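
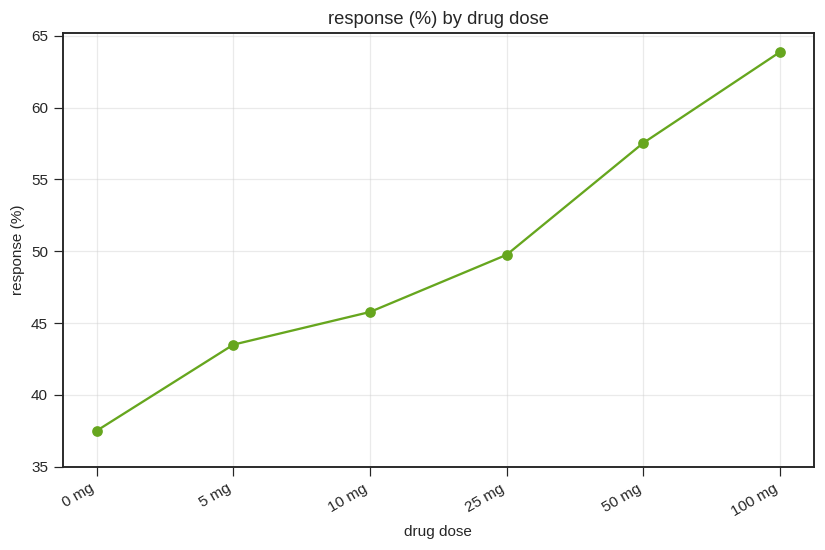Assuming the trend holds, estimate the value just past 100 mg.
≈ 72.5

Last three: 50, 60, 65 → slope ≈ 7.5/step → next ≈ 72.5.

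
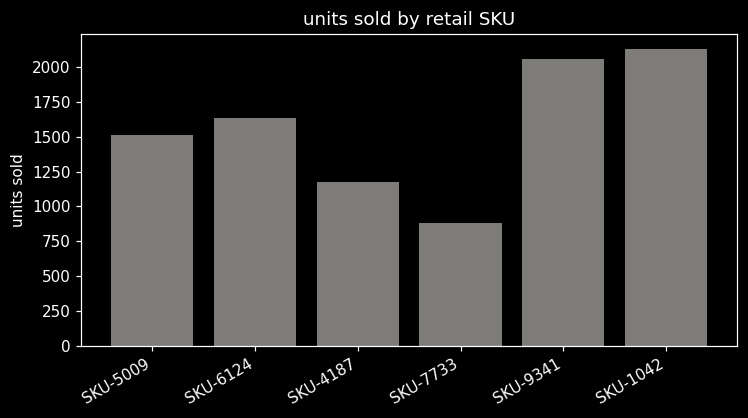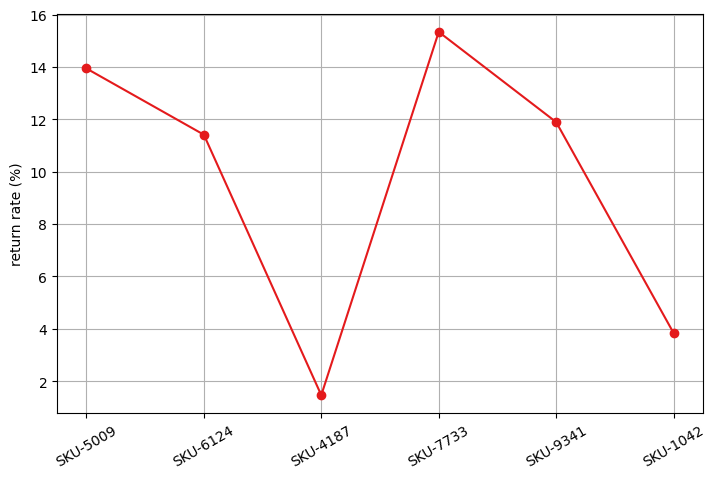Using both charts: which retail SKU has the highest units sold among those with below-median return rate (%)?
SKU-1042

Chart 2 median return rate (%) ≈ 12; below-median retail SKUs: SKU-6124, SKU-4187, SKU-1042. Among those, SKU-1042 has the highest units sold (≈ 2200).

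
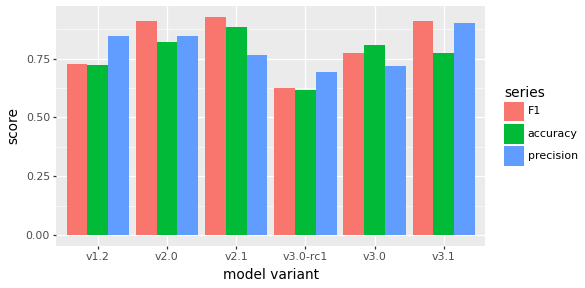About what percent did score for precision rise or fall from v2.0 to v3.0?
v2.0 ≈ 0.8, v3.0 ≈ 0.7; (0.7 − 0.8) / 0.8 ≈ -12.5%.

≈ -12.5%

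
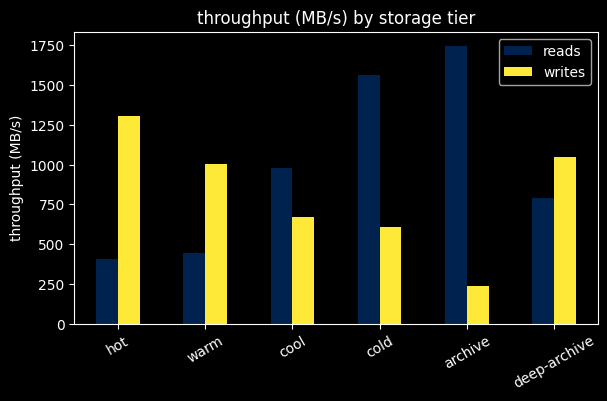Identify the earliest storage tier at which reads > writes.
cool

warm: reads ≈ 400 vs writes ≈ 1000 (not yet); cool: reads ≈ 1000 vs writes ≈ 600 (first crossover).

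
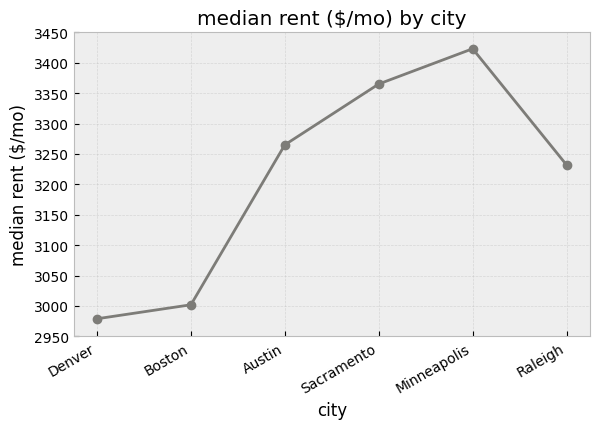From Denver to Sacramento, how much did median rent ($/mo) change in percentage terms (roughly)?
Denver ≈ 3000, Sacramento ≈ 3350; (3350 − 3000) / 3000 ≈ +11.7%.

≈ +11.7%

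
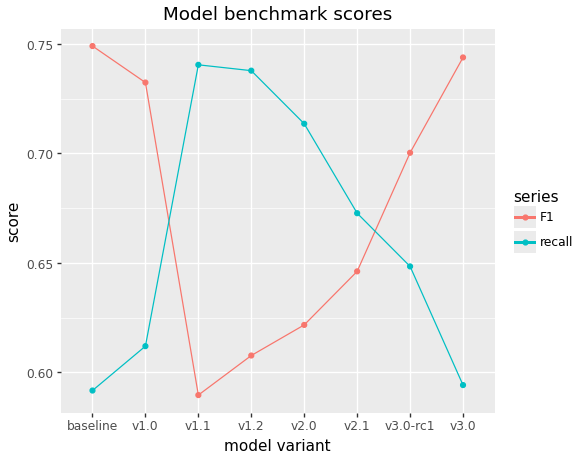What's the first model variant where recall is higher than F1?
v1.0: recall ≈ 0.62 vs F1 ≈ 0.74 (not yet); v1.1: recall ≈ 0.74 vs F1 ≈ 0.58 (first crossover).

v1.1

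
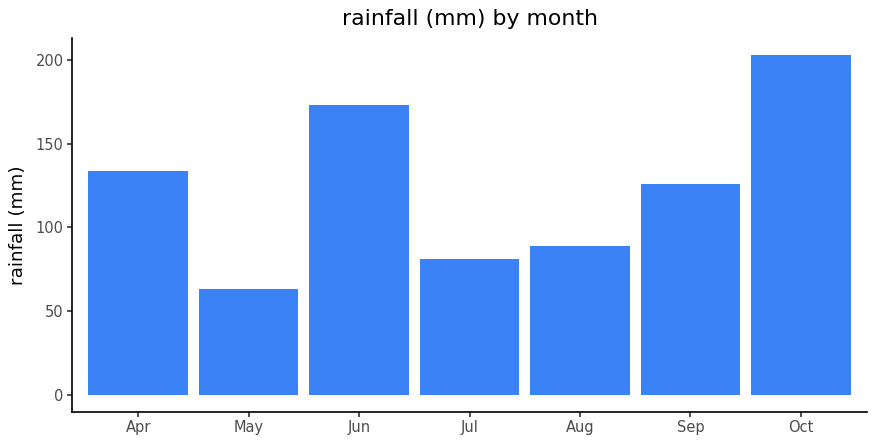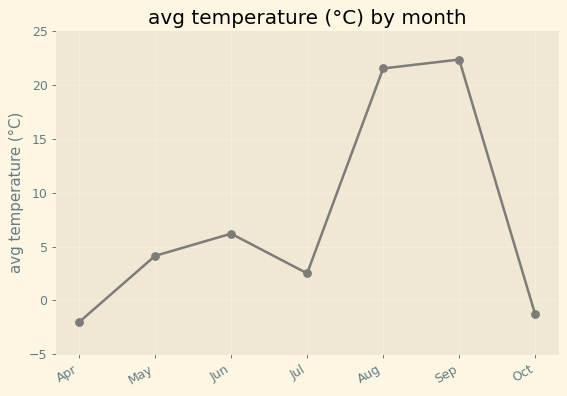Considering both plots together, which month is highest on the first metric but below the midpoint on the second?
Oct

Chart 2 median avg temperature (°C) ≈ 5; below-median months: Apr, Jul, Oct. Among those, Oct has the highest rainfall (mm) (≈ 200).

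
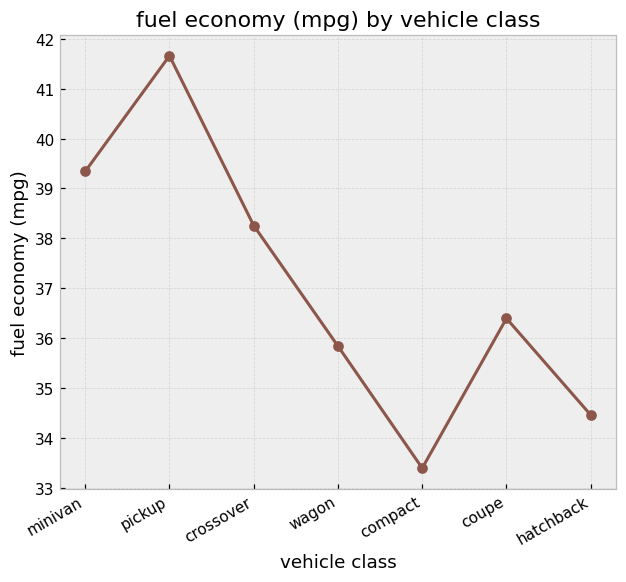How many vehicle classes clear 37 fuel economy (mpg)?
3

Above 37: minivan, pickup, crossover.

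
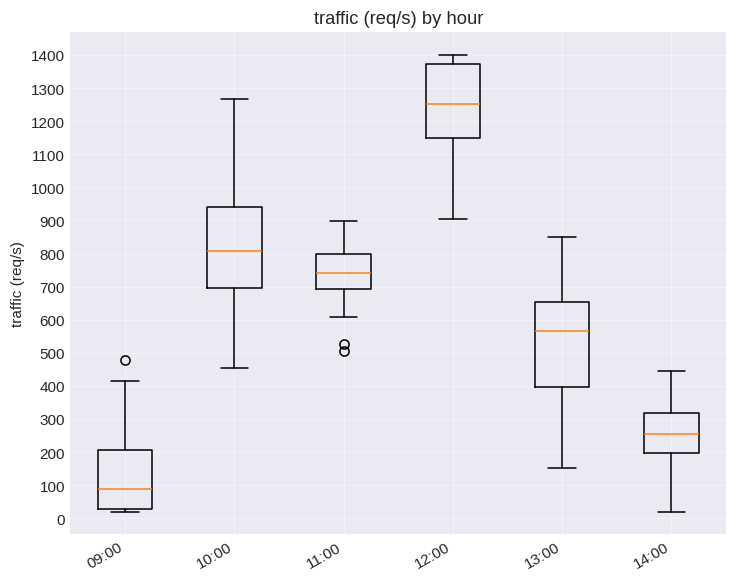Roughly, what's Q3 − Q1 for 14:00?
Q3 ≈ 300, Q1 ≈ 200; IQR ≈ 100.

≈ 100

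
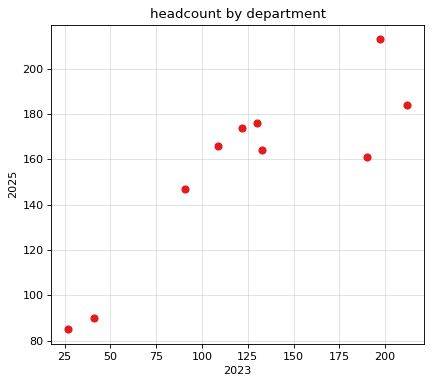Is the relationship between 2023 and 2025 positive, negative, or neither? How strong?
positive, strong

Points are positively correlated; strong (|r| ≈ 0.9).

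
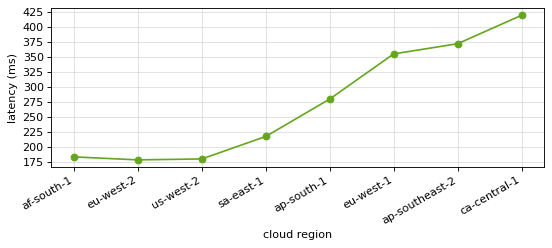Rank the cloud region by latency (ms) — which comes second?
ap-southeast-2

Top 3: ca-central-1 ≈ 425, ap-southeast-2 ≈ 375, eu-west-1 ≈ 350.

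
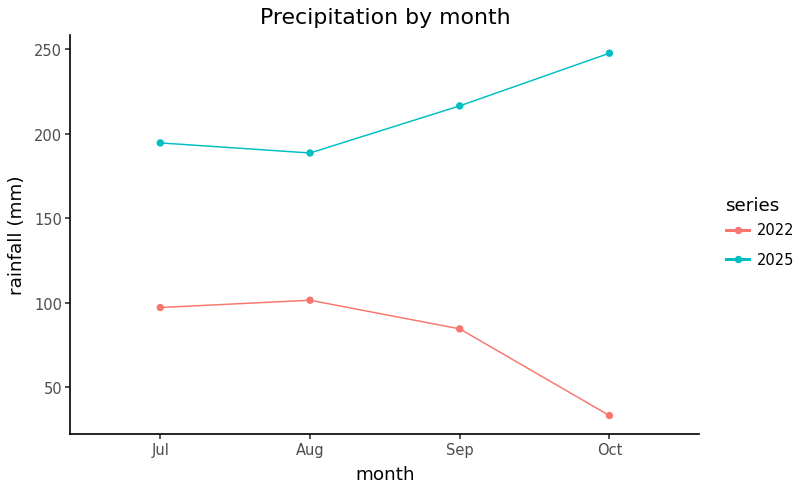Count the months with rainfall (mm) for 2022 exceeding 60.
3

Above 60: Jul, Aug, Sep.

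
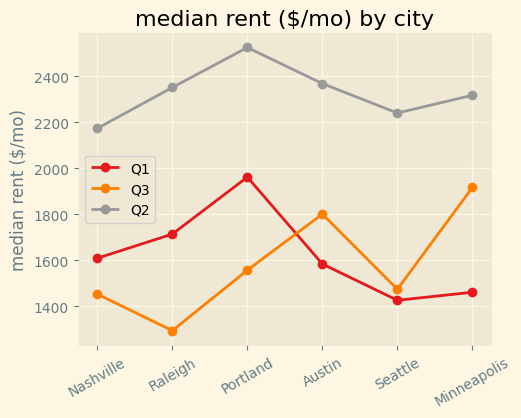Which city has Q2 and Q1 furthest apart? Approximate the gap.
Minneapolis, ≈ 1000 $/mo

Minneapolis: Q2 ≈ 2400, Q1 ≈ 1400 → gap ≈ 1000. Next-largest (Seattle) is only ≈ 800.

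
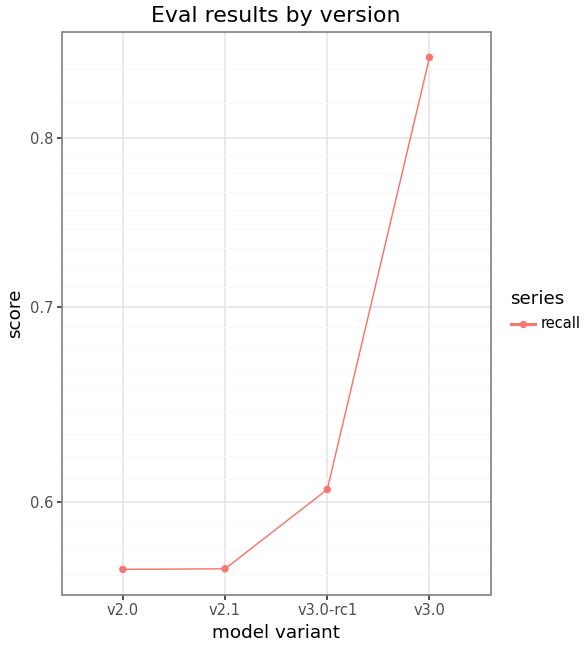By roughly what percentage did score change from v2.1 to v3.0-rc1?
v2.1 ≈ 0.55, v3.0-rc1 ≈ 0.60; (0.60 − 0.55) / 0.55 ≈ +9.1%.

≈ +9.1%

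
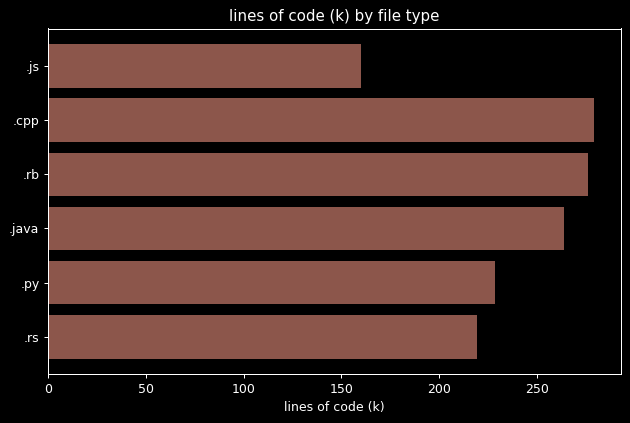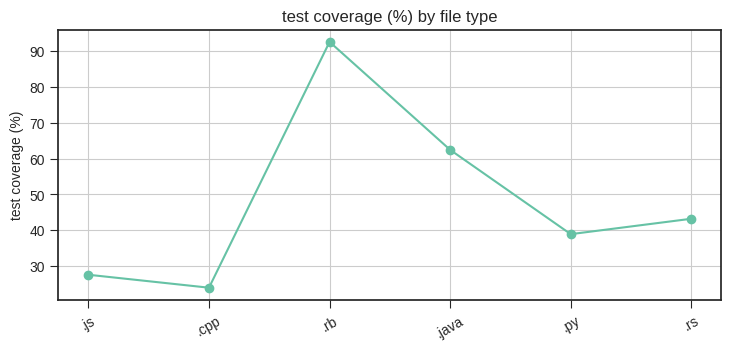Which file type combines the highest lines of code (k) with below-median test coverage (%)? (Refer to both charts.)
Chart 2 median test coverage (%) ≈ 40; below-median file types: .js, .cpp, .py. Among those, .cpp has the highest lines of code (k) (≈ 300).

.cpp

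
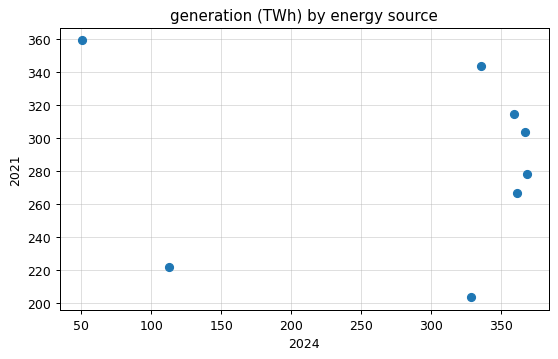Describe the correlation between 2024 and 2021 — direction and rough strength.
Points are roughly uncorrelated; weak (|r| ≈ 0.1).

no clear correlation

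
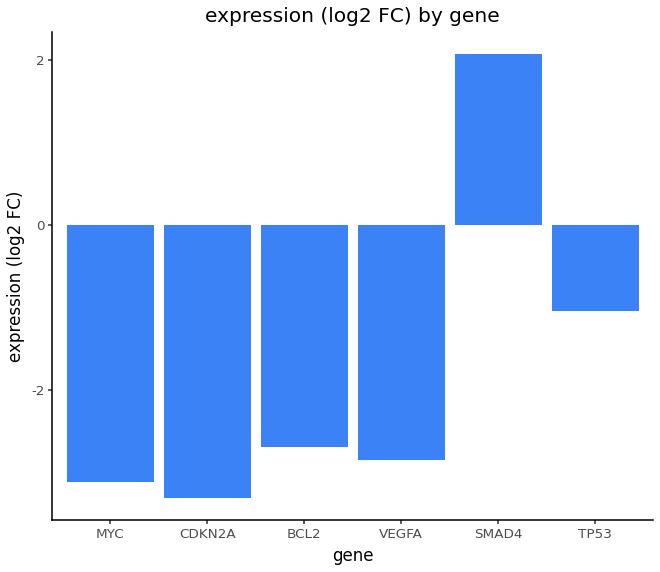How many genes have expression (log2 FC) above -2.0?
2

Above -2.0: SMAD4, TP53.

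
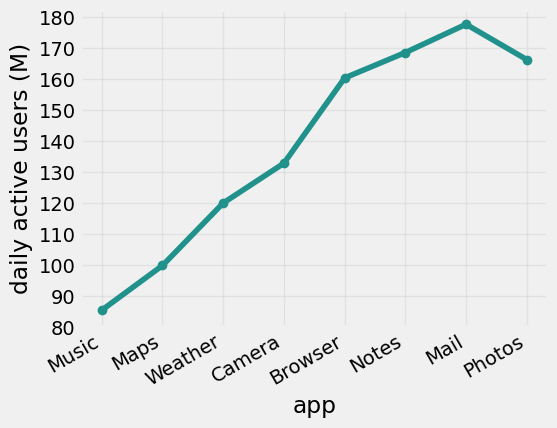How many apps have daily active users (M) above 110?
6

Above 110: Weather, Camera, Browser, Notes, Mail, Photos.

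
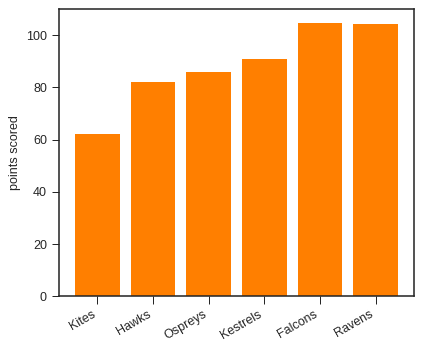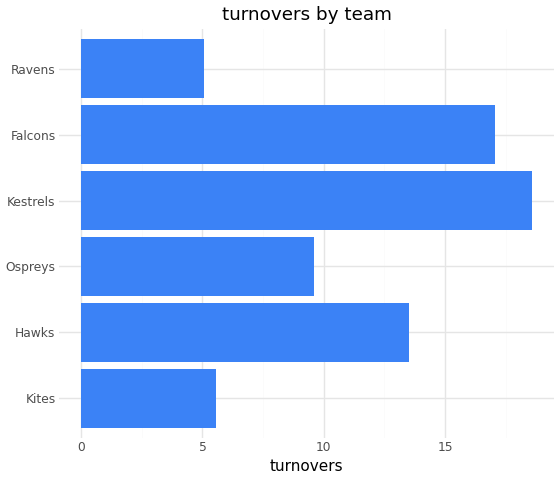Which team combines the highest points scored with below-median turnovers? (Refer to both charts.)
Ravens

Chart 2 median turnovers ≈ 12; below-median teams: Kites, Ospreys, Ravens. Among those, Ravens has the highest points scored (≈ 100).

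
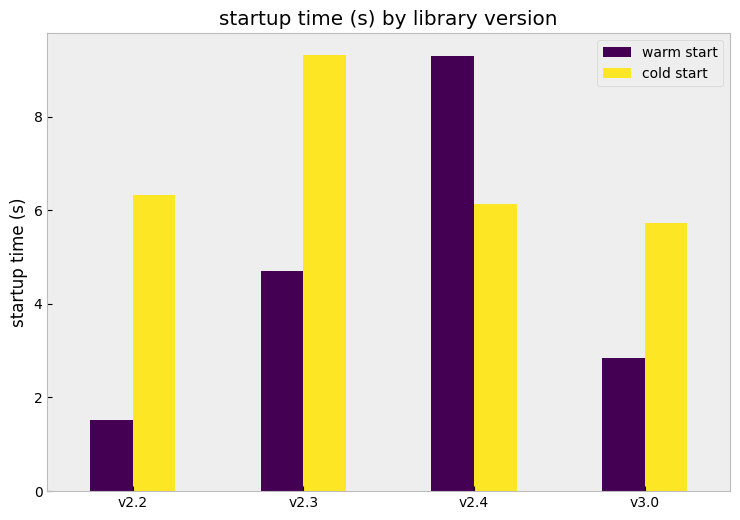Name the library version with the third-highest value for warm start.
v3.0

Top 4 for warm start: v2.4 ≈ 9, v2.3 ≈ 5, v3.0 ≈ 3, v2.2 ≈ 2.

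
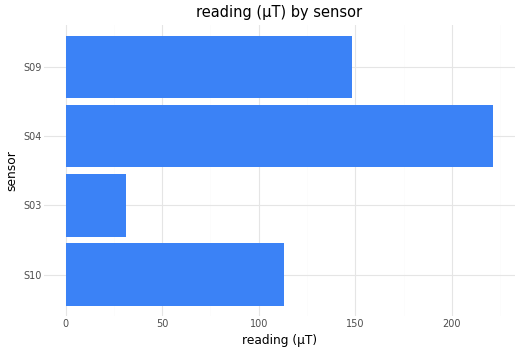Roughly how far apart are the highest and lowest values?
≈ 180

Max S04 ≈ 220, min S03 ≈ 40; range ≈ 180.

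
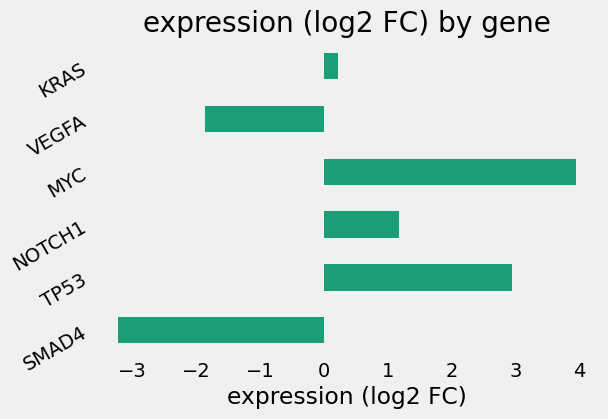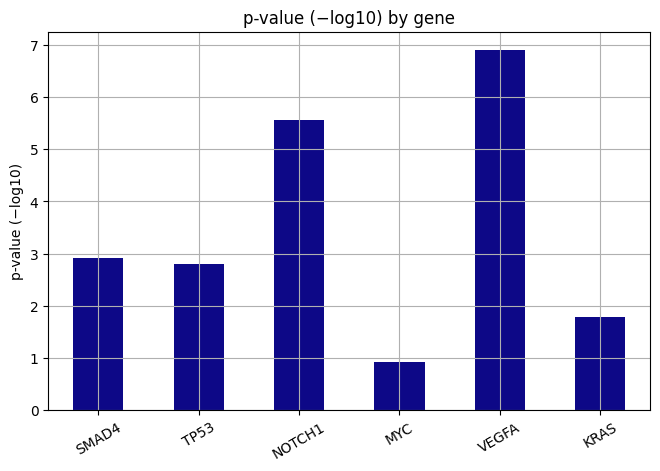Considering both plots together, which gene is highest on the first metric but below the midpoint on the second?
MYC

Chart 2 median p-value (−log10) ≈ 3; below-median genes: TP53, MYC, KRAS. Among those, MYC has the highest expression (log2 FC) (≈ 4).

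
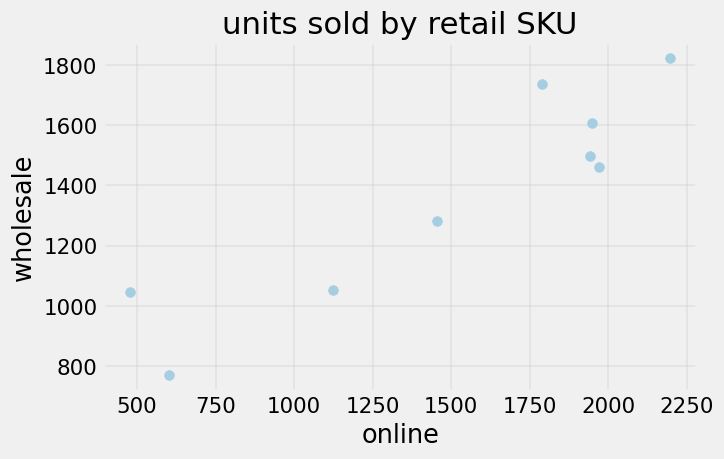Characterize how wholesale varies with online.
Points are positively correlated; strong (|r| ≈ 0.9).

positive, strong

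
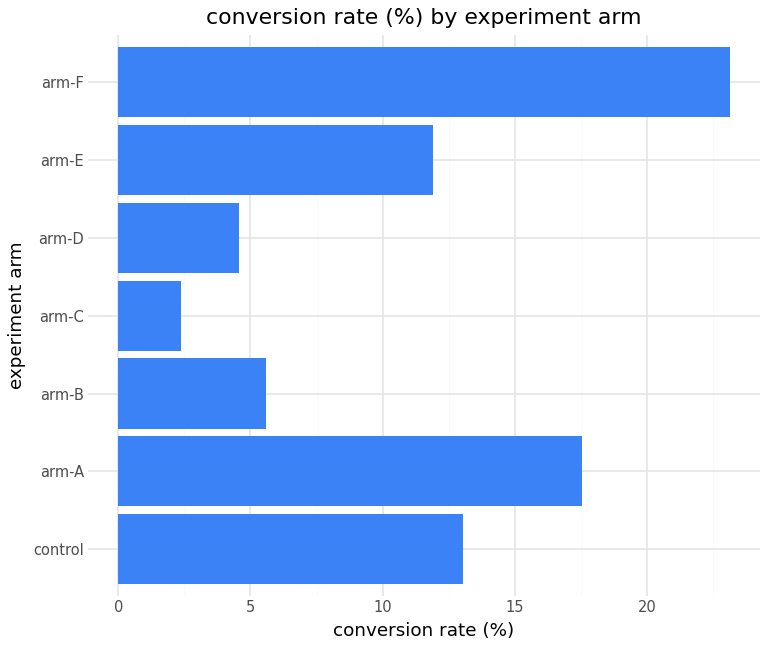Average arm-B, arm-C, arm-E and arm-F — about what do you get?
≈ 11

(6 + 2 + 12 + 24) / 4 ≈ 11.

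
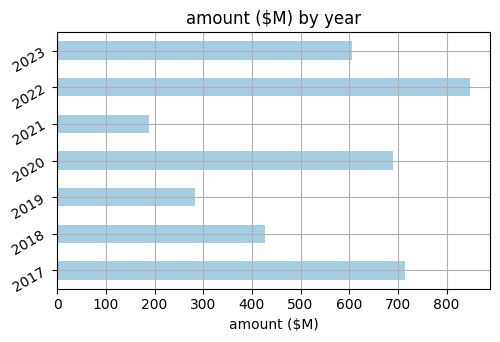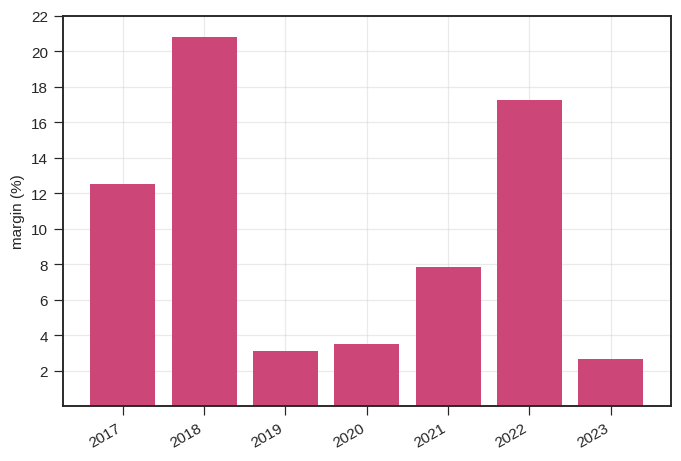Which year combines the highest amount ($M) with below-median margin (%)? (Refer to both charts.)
2020

Chart 2 median margin (%) ≈ 8; below-median years: 2019, 2020, 2023. Among those, 2020 has the highest amount ($M) (≈ 700).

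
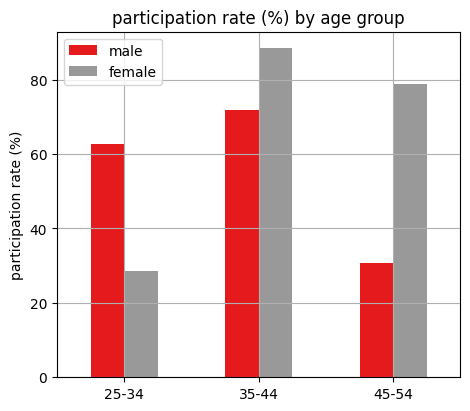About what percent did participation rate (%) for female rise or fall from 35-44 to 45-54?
≈ -11.1%

35-44 ≈ 90, 45-54 ≈ 80; (80 − 90) / 90 ≈ -11.1%.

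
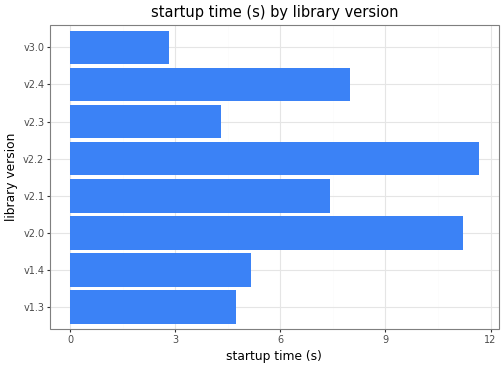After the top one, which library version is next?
v2.0

Top 3: v2.2 ≈ 12, v2.0 ≈ 11, v2.4 ≈ 8.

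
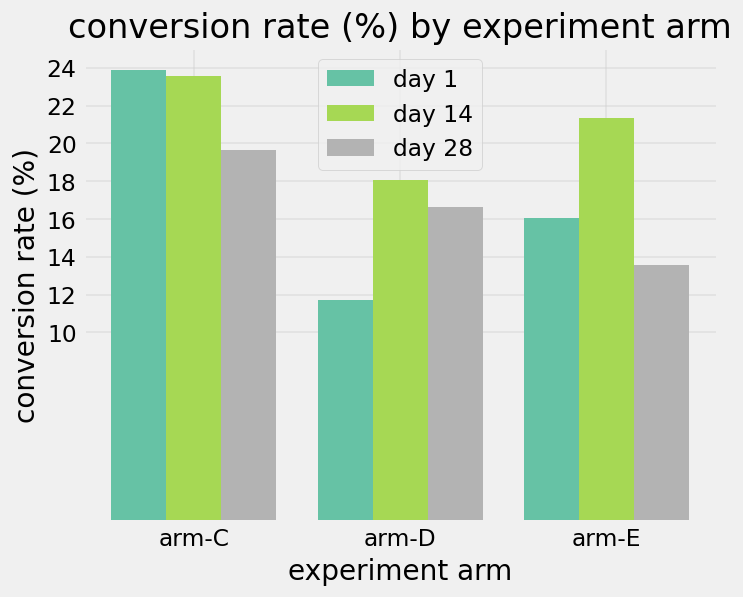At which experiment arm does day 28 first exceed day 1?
arm-D

arm-C: day 28 ≈ 20 vs day 1 ≈ 24 (not yet); arm-D: day 28 ≈ 16 vs day 1 ≈ 12 (first crossover).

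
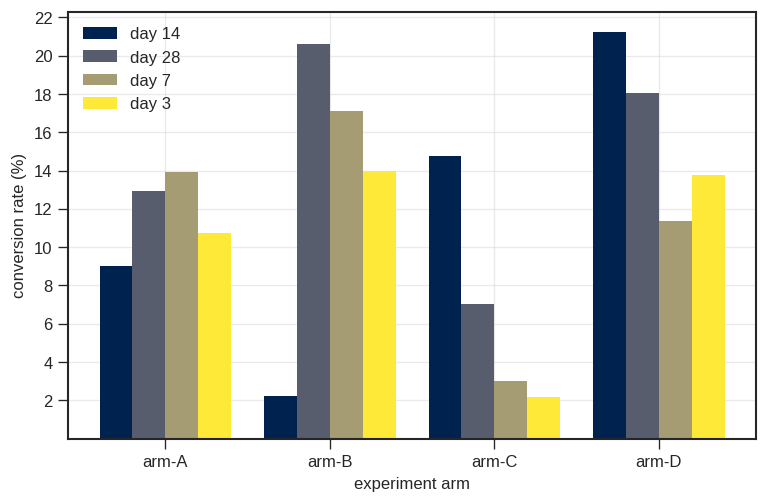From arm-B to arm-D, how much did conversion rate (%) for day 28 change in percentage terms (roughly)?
≈ -10%

arm-B ≈ 20, arm-D ≈ 18; (18 − 20) / 20 ≈ -10%.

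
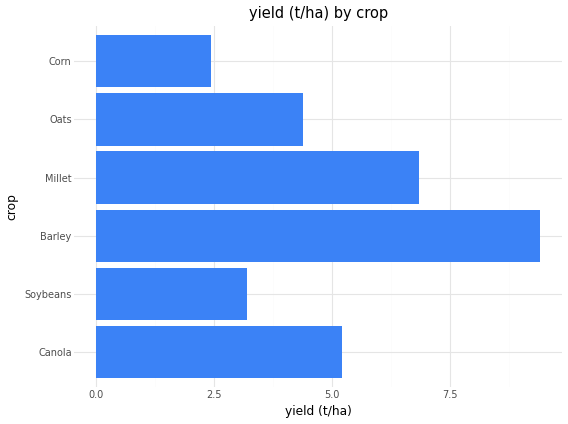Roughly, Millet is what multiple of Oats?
Millet ≈ 7, Oats ≈ 4; 7/4 ≈ 1.75.

≈ 1.75×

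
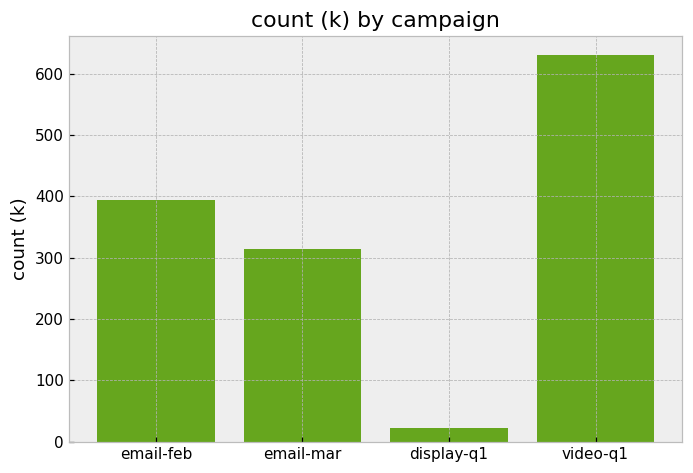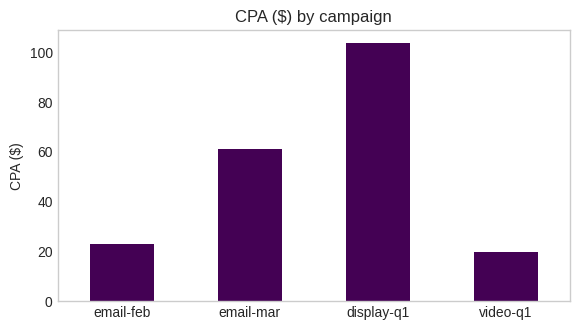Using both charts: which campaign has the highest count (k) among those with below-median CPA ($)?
Chart 2 median CPA ($) ≈ 40; below-median campaigns: email-feb, video-q1. Among those, video-q1 has the highest count (k) (≈ 600).

video-q1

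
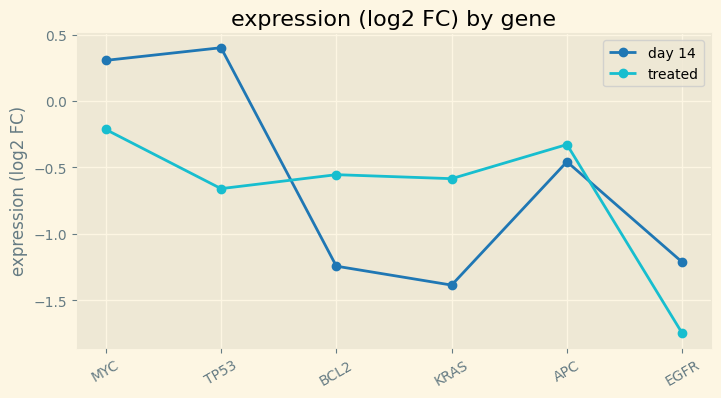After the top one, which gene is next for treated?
APC

Top 3 for treated: MYC ≈ -0.2, APC ≈ -0.4, BCL2 ≈ -0.6.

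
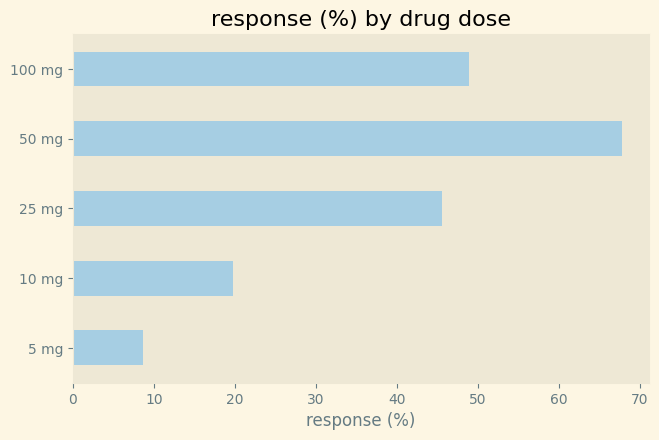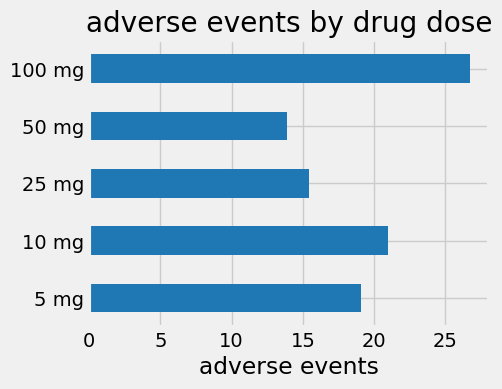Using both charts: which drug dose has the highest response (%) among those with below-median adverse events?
Chart 2 median adverse events ≈ 20; below-median drug doses: 25 mg, 50 mg. Among those, 50 mg has the highest response (%) (≈ 70).

50 mg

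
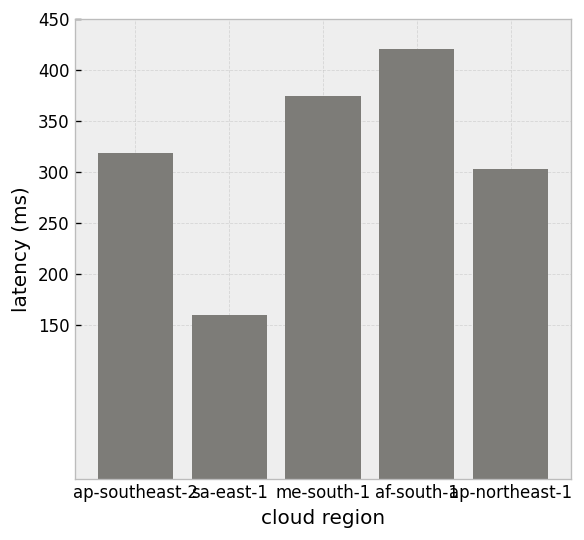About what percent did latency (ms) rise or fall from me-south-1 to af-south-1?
≈ +14.3%

me-south-1 ≈ 350, af-south-1 ≈ 400; (400 − 350) / 350 ≈ +14.3%.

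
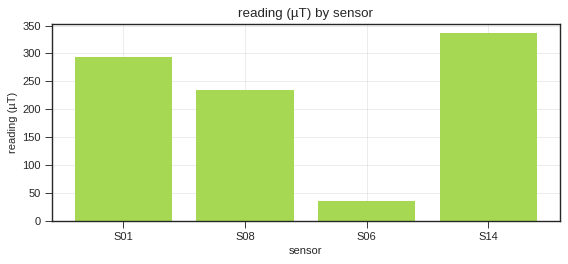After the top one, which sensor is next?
Top 3: S14 ≈ 350, S01 ≈ 300, S08 ≈ 250.

S01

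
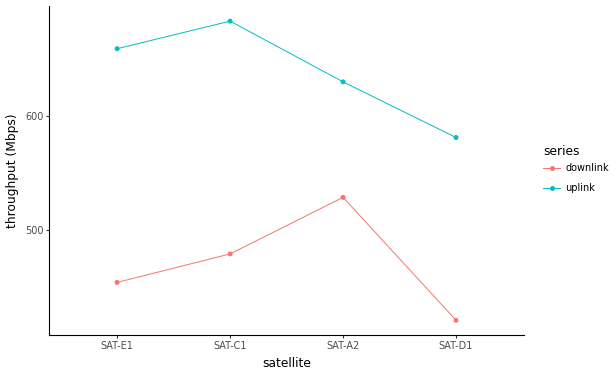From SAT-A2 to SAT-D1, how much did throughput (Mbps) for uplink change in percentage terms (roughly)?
SAT-A2 ≈ 625, SAT-D1 ≈ 575; (575 − 625) / 625 ≈ -8%.

≈ -8%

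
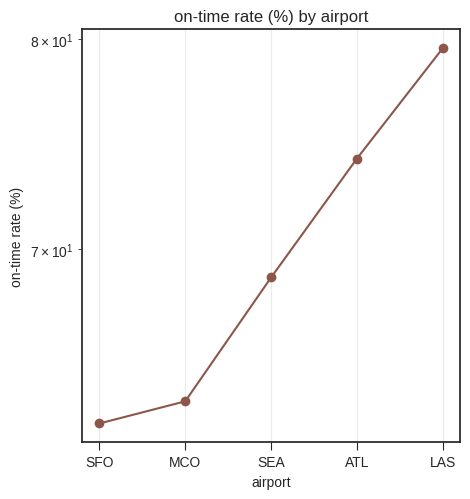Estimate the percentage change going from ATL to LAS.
ATL ≈ 74, LAS ≈ 80; (80 − 74) / 74 ≈ +8.1%.

≈ +8.1%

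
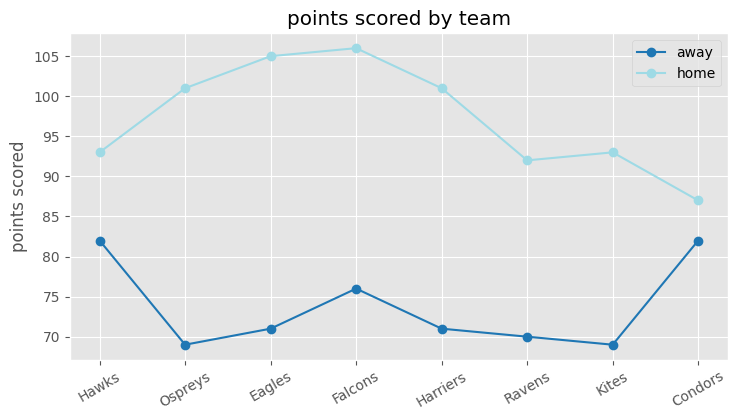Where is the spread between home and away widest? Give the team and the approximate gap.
Eagles, ≈ 35

Eagles: home ≈ 105, away ≈ 70 → gap ≈ 35. Next-largest (Ospreys) is only ≈ 30.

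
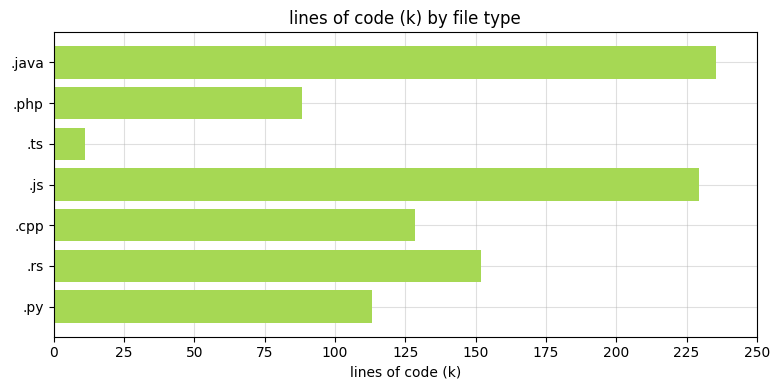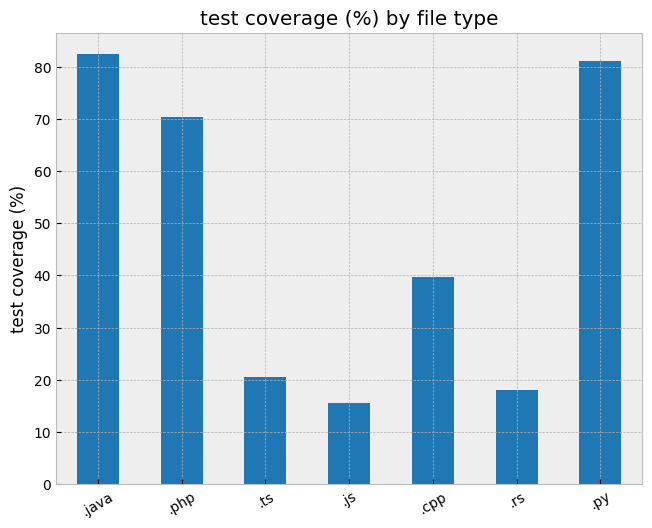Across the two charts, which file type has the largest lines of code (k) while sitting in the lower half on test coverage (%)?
.js

Chart 2 median test coverage (%) ≈ 40; below-median file types: .ts, .js, .rs. Among those, .js has the highest lines of code (k) (≈ 225).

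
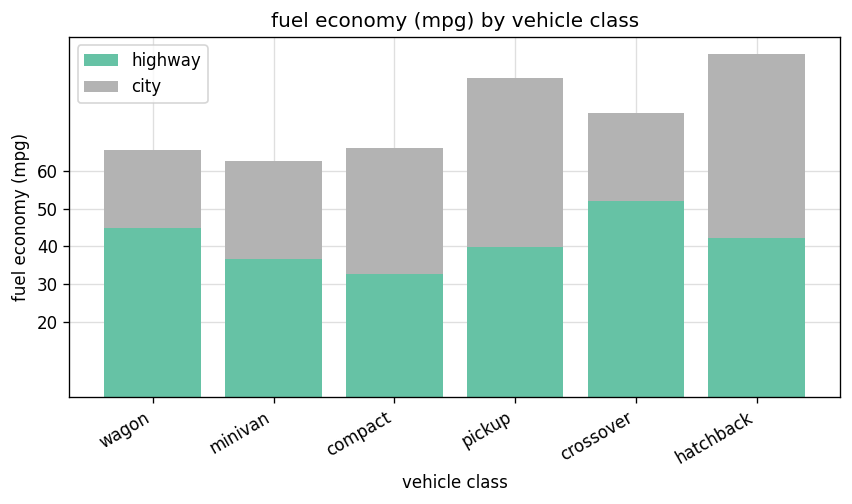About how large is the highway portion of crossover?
highway top ≈ 50, bottom ≈ 0; segment ≈ 50.

≈ 50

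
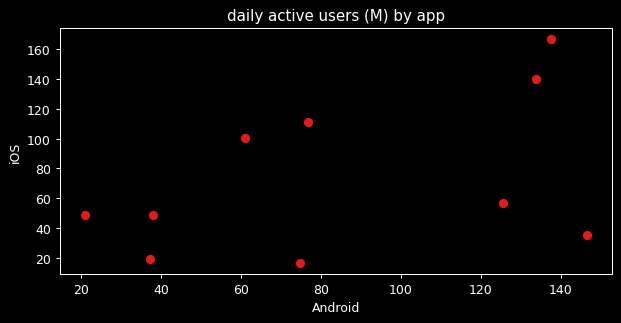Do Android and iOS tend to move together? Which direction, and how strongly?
positive, moderate

Points are positively correlated; moderate (|r| ≈ 0.5).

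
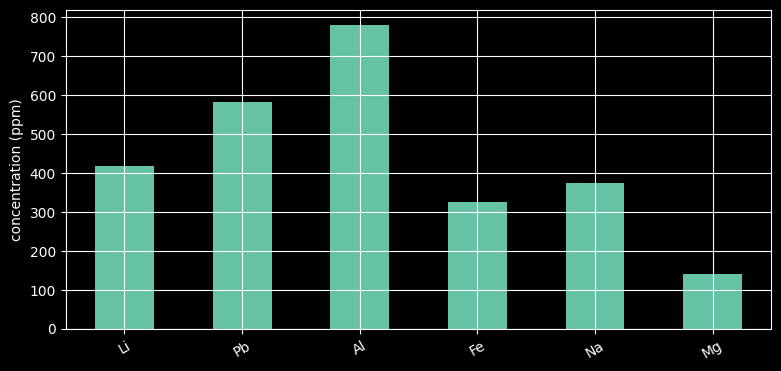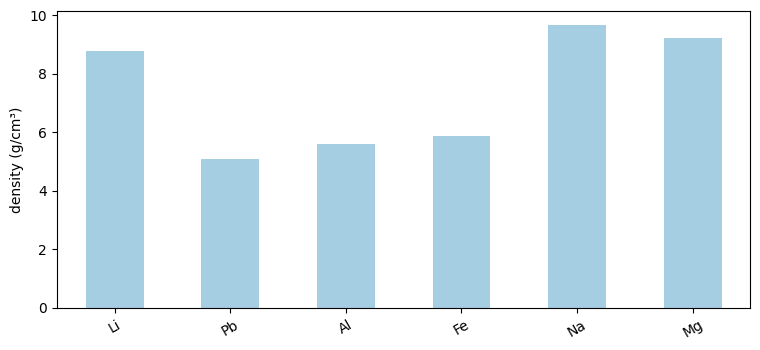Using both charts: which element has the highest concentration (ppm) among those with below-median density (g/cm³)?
Al

Chart 2 median density (g/cm³) ≈ 7; below-median elements: Pb, Al, Fe. Among those, Al has the highest concentration (ppm) (≈ 800).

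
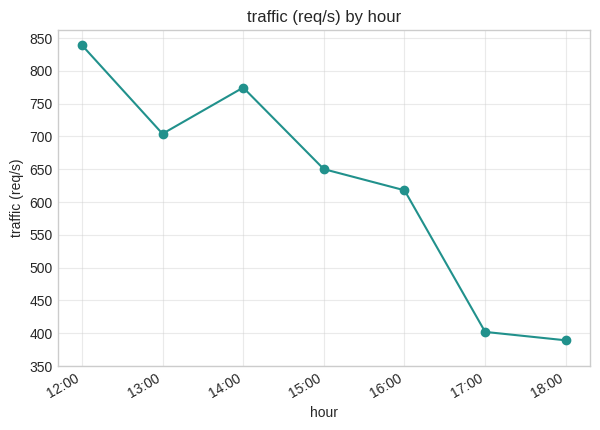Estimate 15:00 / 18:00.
15:00 ≈ 650, 18:00 ≈ 400; 650/400 ≈ 1.62.

≈ 1.62×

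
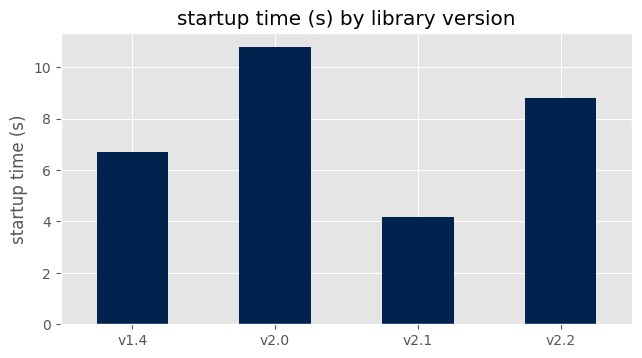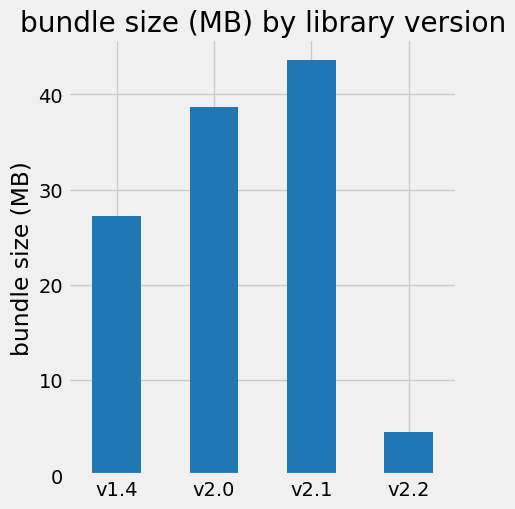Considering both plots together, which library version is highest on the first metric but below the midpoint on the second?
v2.2

Chart 2 median bundle size (MB) ≈ 35; below-median library versions: v1.4, v2.2. Among those, v2.2 has the highest startup time (s) (≈ 9).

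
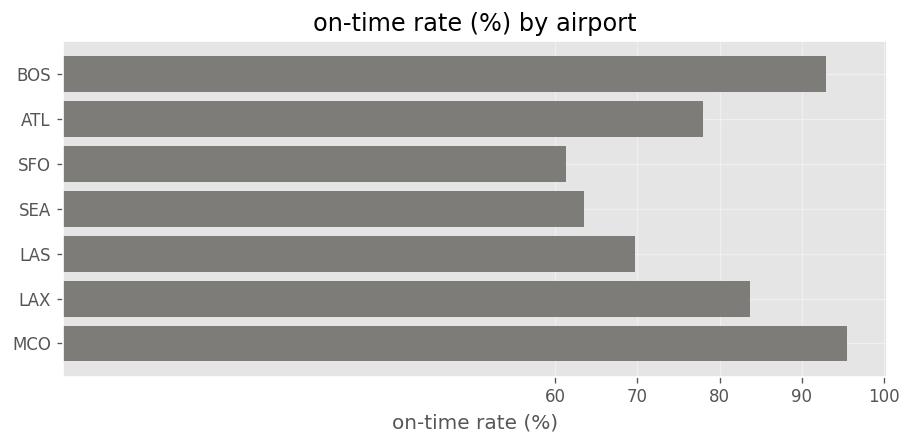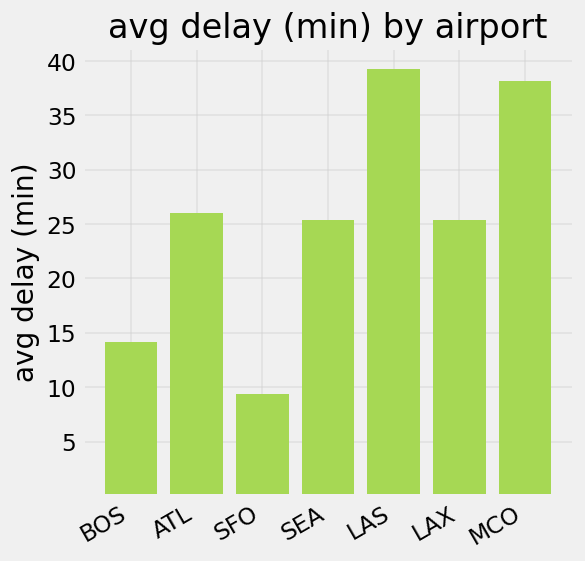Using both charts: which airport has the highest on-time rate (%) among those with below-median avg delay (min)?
Chart 2 median avg delay (min) ≈ 25; below-median airports: BOS, SFO, SEA. Among those, BOS has the highest on-time rate (%) (≈ 90).

BOS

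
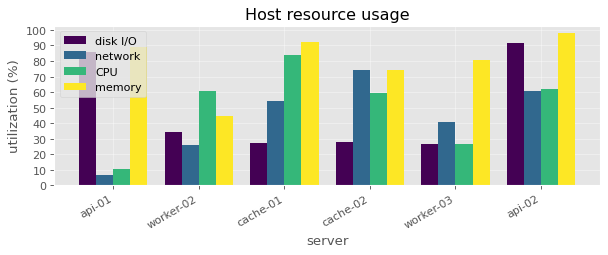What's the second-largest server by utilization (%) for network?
Top 3 for network: cache-02 ≈ 70, api-02 ≈ 60, cache-01 ≈ 50.

api-02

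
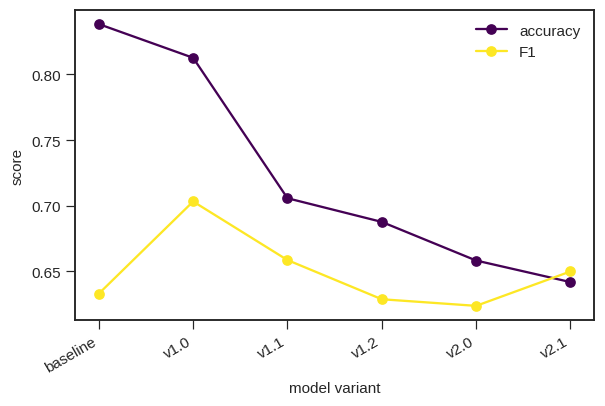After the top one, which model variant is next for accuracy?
Top 3 for accuracy: baseline ≈ 0.84, v1.0 ≈ 0.82, v1.1 ≈ 0.70.

v1.0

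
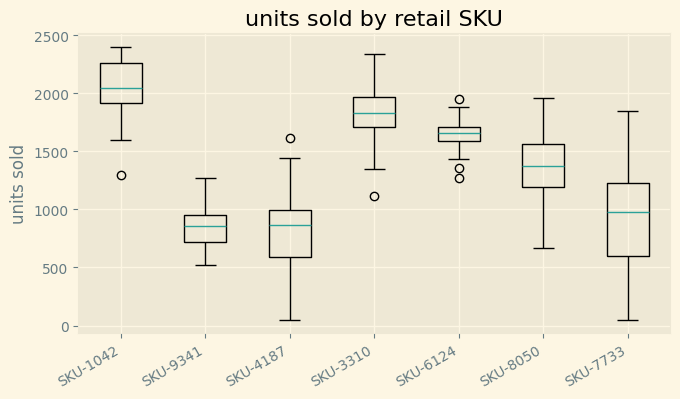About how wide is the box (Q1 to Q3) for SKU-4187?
Q3 ≈ 1000, Q1 ≈ 600; IQR ≈ 400.

≈ 400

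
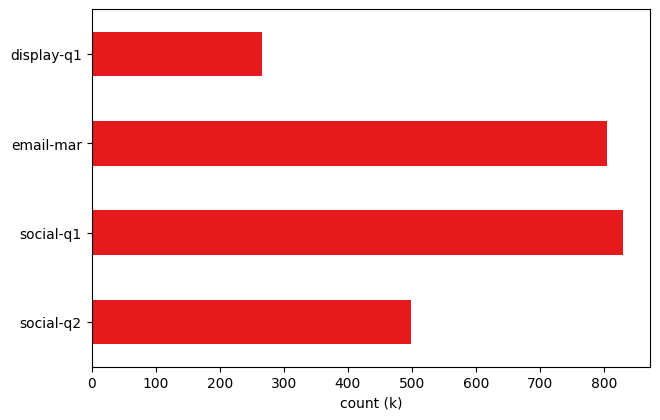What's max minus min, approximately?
Max social-q1 ≈ 800, min display-q1 ≈ 300; range ≈ 500.

≈ 500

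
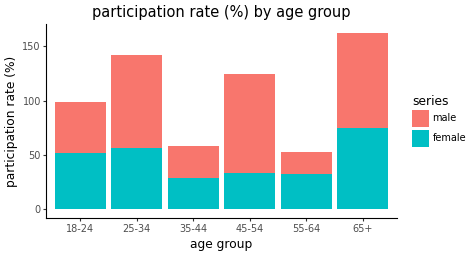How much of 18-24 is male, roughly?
≈ 40

male top ≈ 100, bottom ≈ 60; segment ≈ 40.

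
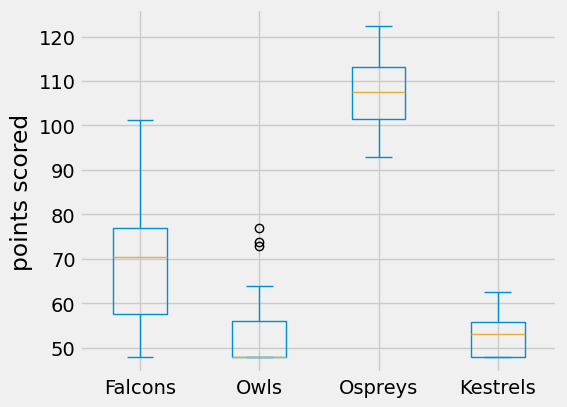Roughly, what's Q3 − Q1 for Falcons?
≈ 20

Q3 ≈ 75, Q1 ≈ 55; IQR ≈ 20.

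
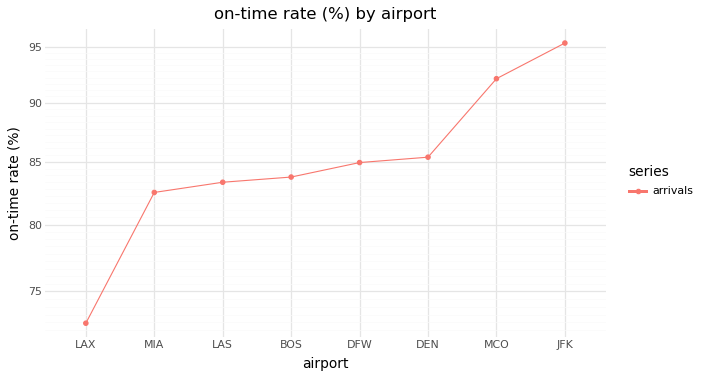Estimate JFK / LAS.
JFK ≈ 96, LAS ≈ 84; 96/84 ≈ 1.14.

≈ 1.14×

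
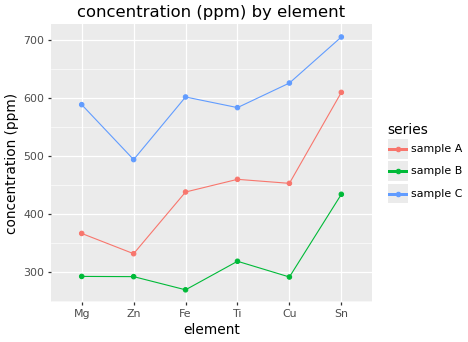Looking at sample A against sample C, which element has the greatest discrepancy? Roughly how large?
Mg: sample A ≈ 350, sample C ≈ 600 → gap ≈ 250. Next-largest (Cu) is only ≈ 200.

Mg, ≈ 250 ppm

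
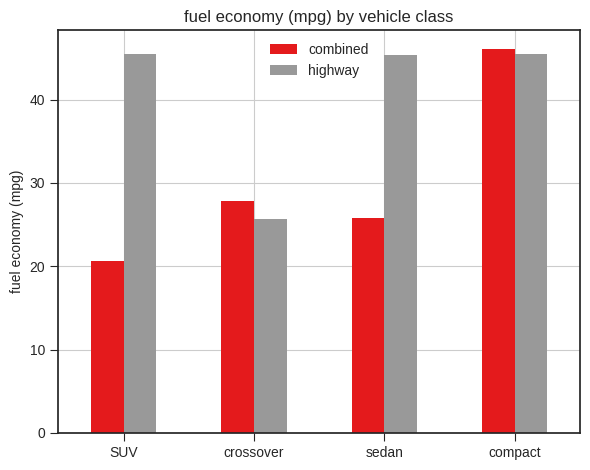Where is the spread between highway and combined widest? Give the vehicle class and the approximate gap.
SUV: highway ≈ 45, combined ≈ 20 → gap ≈ 25. Next-largest (sedan) is only ≈ 20.

SUV, ≈ 25 mpg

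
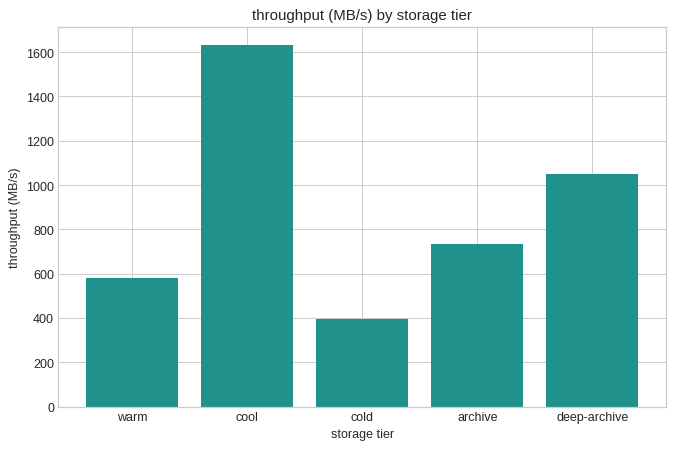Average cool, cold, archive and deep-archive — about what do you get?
≈ 950

(1600 + 400 + 800 + 1000) / 4 ≈ 950.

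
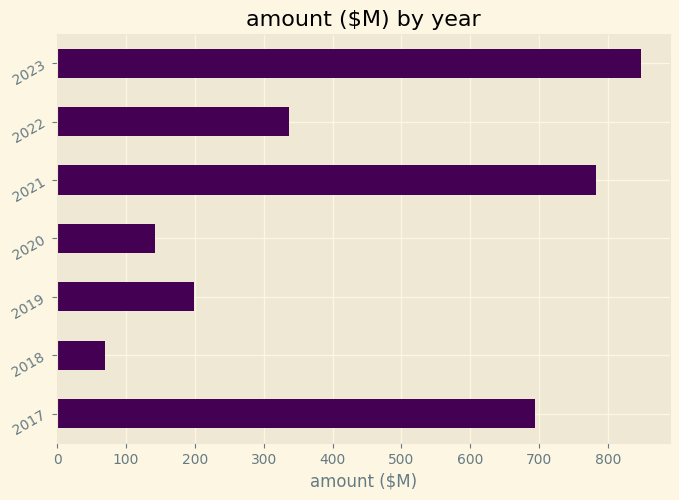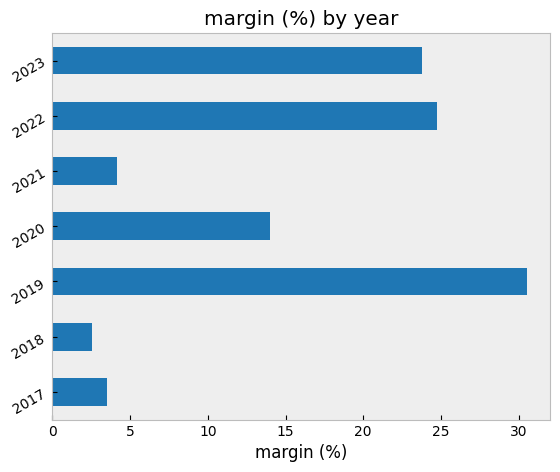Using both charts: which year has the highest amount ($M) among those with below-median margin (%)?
2021

Chart 2 median margin (%) ≈ 15; below-median years: 2017, 2018, 2021. Among those, 2021 has the highest amount ($M) (≈ 800).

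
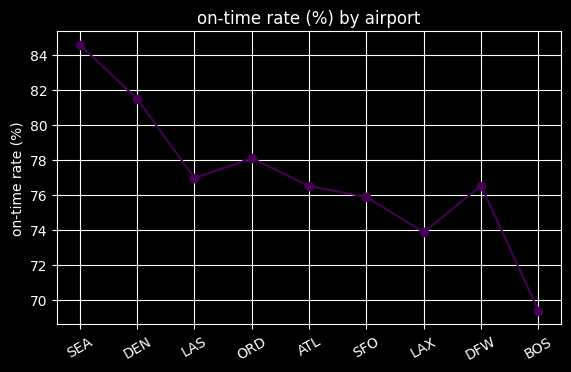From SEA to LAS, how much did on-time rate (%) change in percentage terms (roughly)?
≈ -9.5%

SEA ≈ 84, LAS ≈ 76; (76 − 84) / 84 ≈ -9.5%.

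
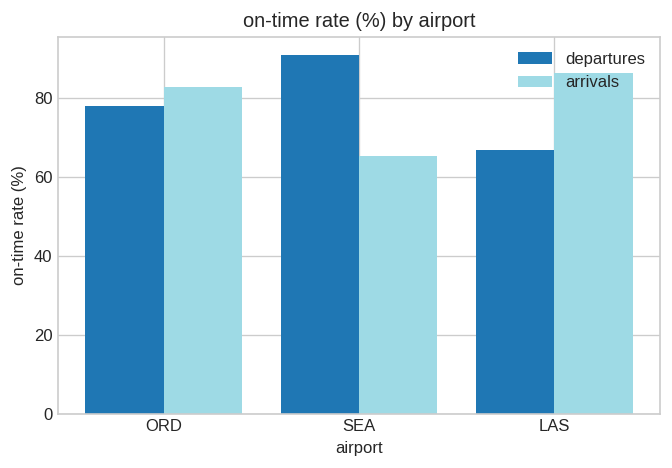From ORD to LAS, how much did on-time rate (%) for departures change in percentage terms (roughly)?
ORD ≈ 80, LAS ≈ 70; (70 − 80) / 80 ≈ -12.5%.

≈ -12.5%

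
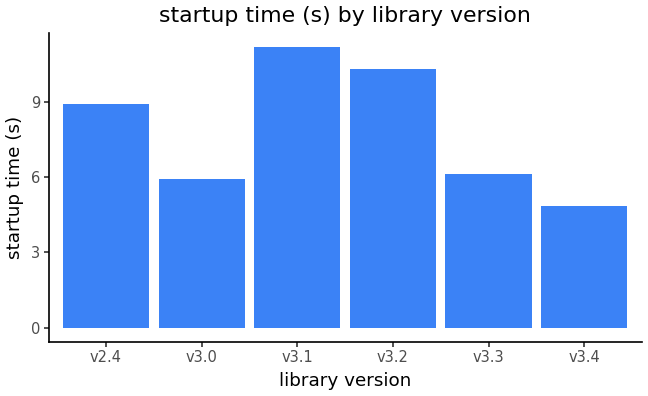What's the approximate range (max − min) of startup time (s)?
Max v3.1 ≈ 11, min v3.4 ≈ 5; range ≈ 6.

≈ 6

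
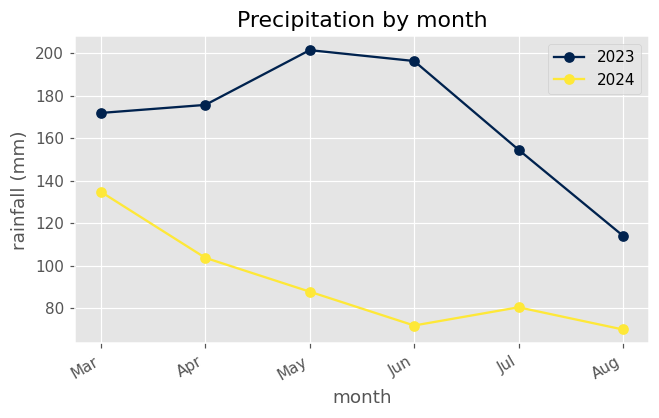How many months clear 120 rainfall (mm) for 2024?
1

Above 120: Mar.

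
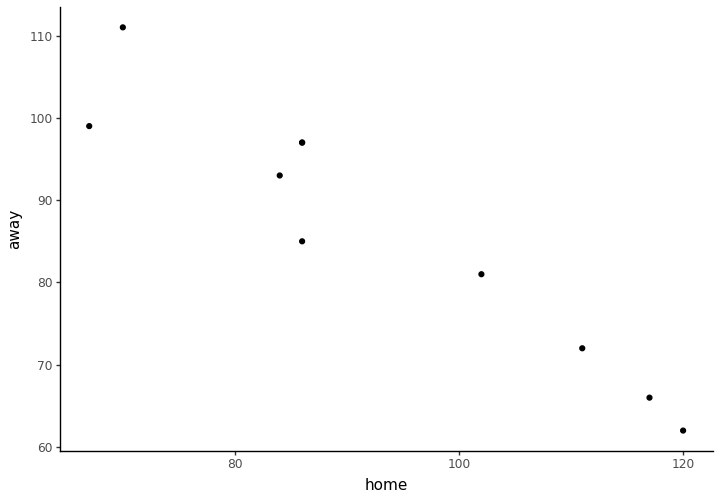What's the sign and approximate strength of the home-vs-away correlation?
Points are negatively correlated; strong (|r| ≈ 1.0).

negative, strong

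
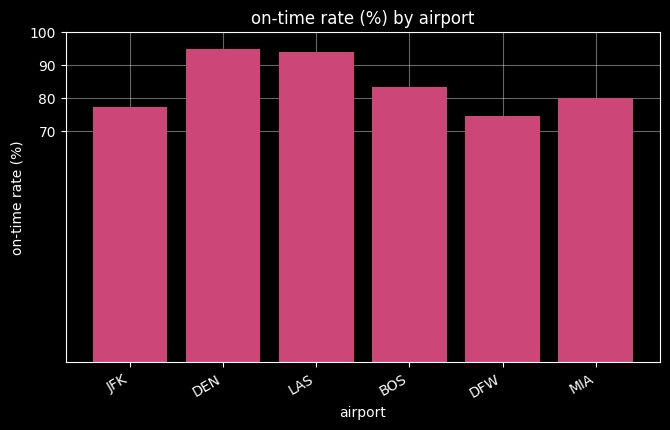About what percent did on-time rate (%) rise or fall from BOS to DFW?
≈ -12.5%

BOS ≈ 80, DFW ≈ 70; (70 − 80) / 80 ≈ -12.5%.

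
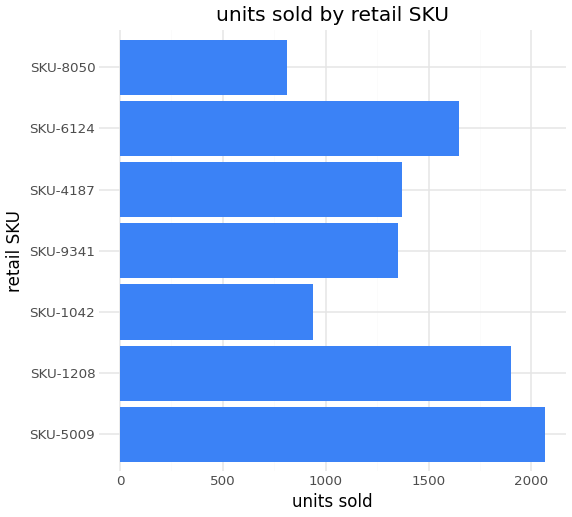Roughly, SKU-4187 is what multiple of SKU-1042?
SKU-4187 ≈ 1400, SKU-1042 ≈ 1000; 1400/1000 ≈ 1.4.

≈ 1.4×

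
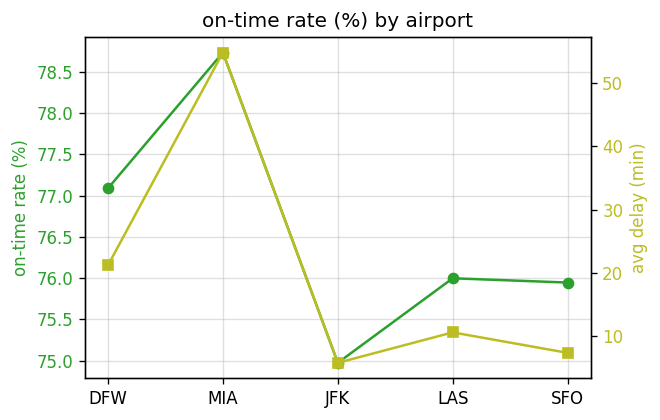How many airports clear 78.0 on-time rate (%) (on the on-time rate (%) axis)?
1

Above 78.0: MIA.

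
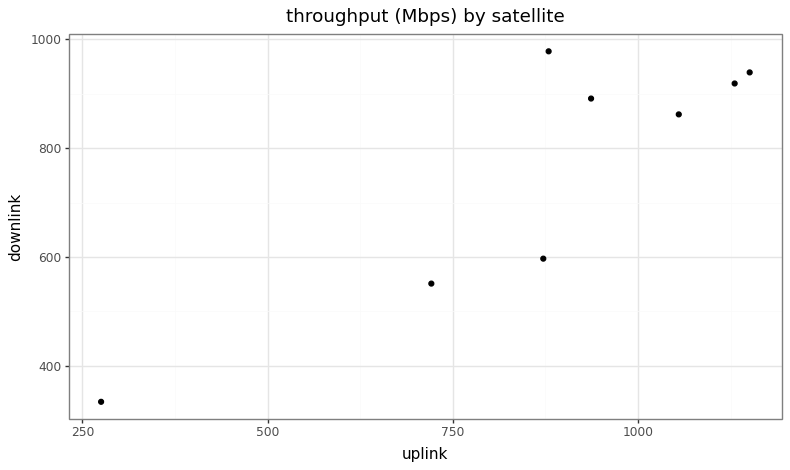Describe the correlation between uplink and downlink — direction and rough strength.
positive, strong

Points are positively correlated; strong (|r| ≈ 0.9).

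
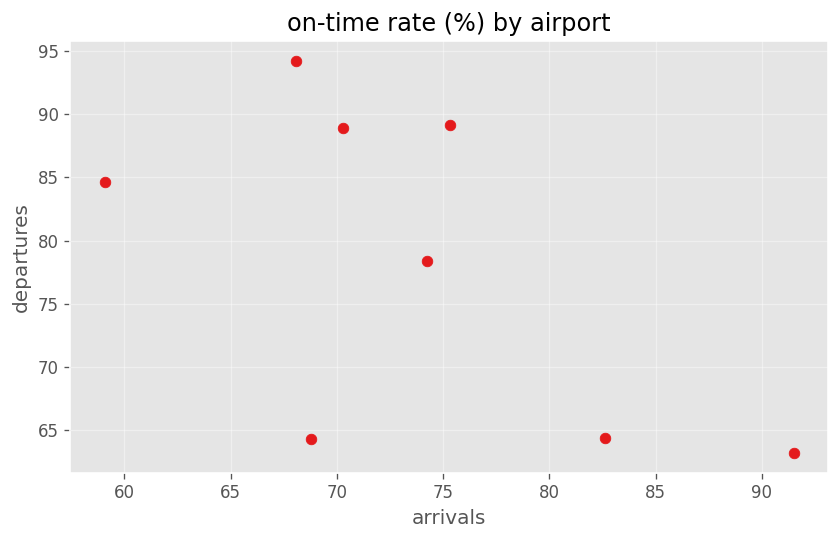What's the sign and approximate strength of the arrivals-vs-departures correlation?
negative, moderate

Points are negatively correlated; moderate (|r| ≈ 0.6).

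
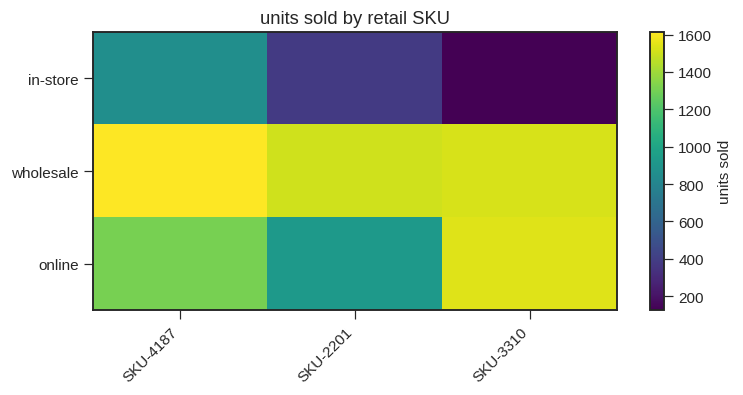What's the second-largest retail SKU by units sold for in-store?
SKU-2201

Top 3 for in-store: SKU-4187 ≈ 800, SKU-2201 ≈ 400, SKU-3310 ≈ 200.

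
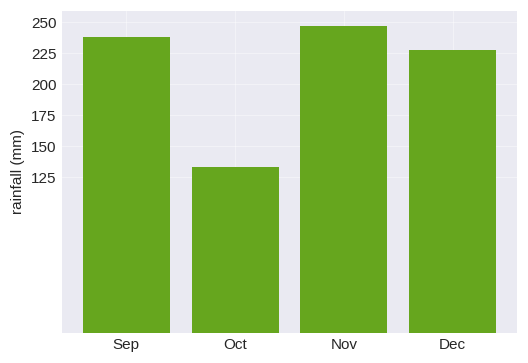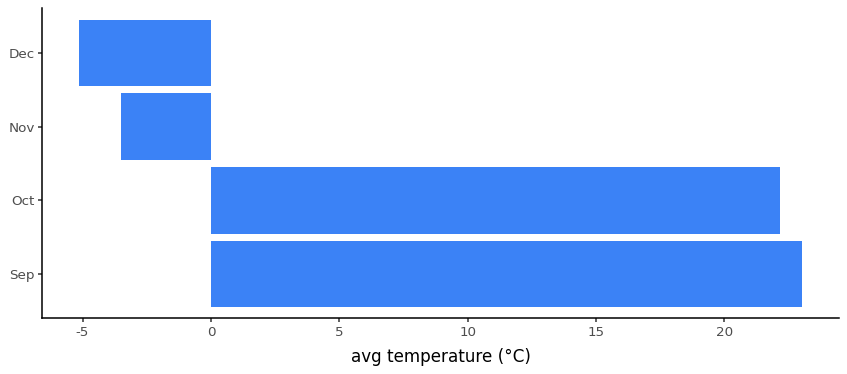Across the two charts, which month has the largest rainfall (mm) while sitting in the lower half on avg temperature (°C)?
Chart 2 median avg temperature (°C) ≈ 10; below-median months: Nov, Dec. Among those, Nov has the highest rainfall (mm) (≈ 250).

Nov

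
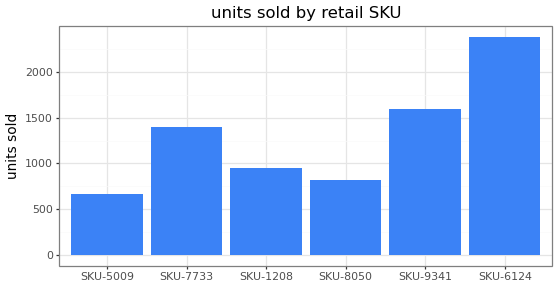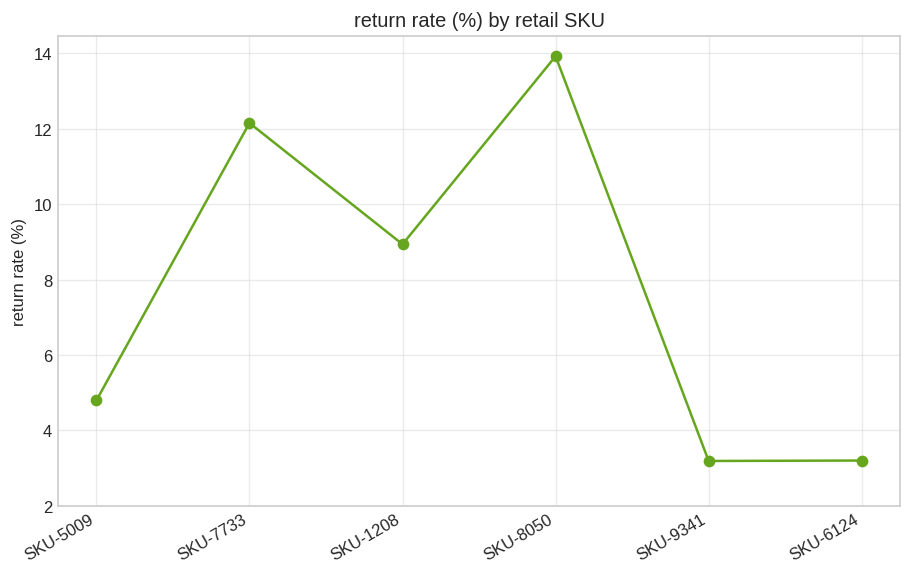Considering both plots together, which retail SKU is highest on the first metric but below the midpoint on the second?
SKU-6124

Chart 2 median return rate (%) ≈ 6; below-median retail SKUs: SKU-5009, SKU-9341, SKU-6124. Among those, SKU-6124 has the highest units sold (≈ 2500).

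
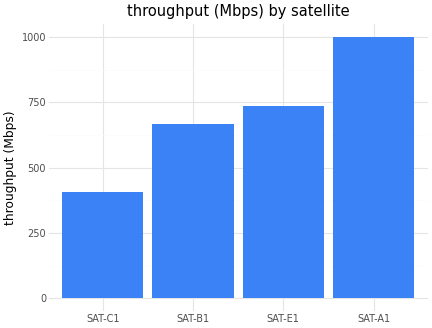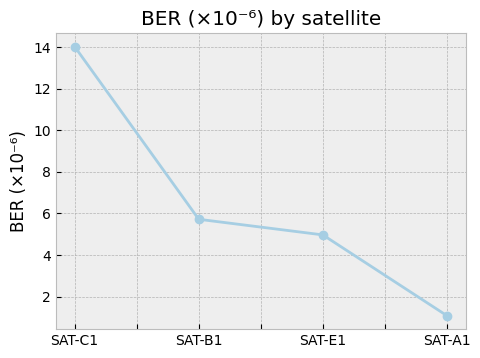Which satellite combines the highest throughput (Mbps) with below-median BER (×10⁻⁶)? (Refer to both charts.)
Chart 2 median BER (×10⁻⁶) ≈ 6; below-median satellites: SAT-E1, SAT-A1. Among those, SAT-A1 has the highest throughput (Mbps) (≈ 1000).

SAT-A1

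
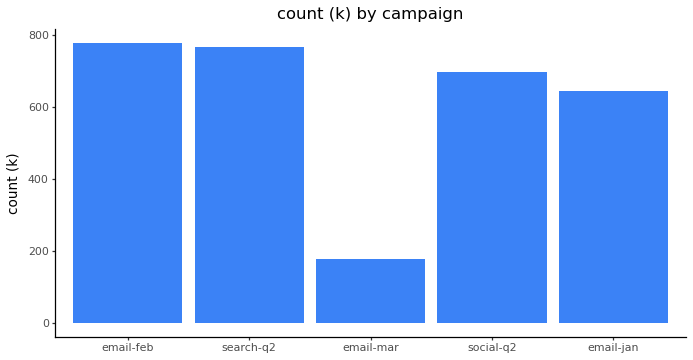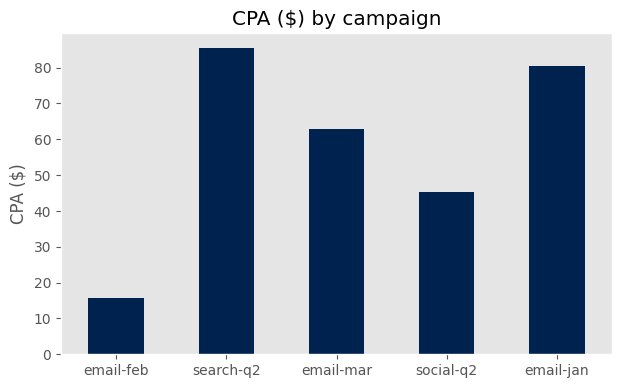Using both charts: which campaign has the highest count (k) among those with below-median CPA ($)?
Chart 2 median CPA ($) ≈ 60; below-median campaigns: email-feb, social-q2. Among those, email-feb has the highest count (k) (≈ 800).

email-feb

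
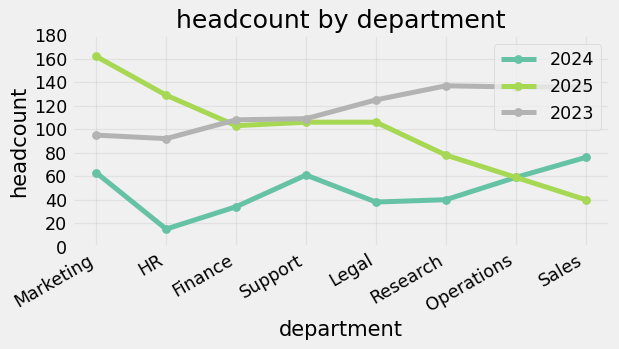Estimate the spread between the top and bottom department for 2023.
≈ 40

Max Research ≈ 140, min HR ≈ 100; range ≈ 40.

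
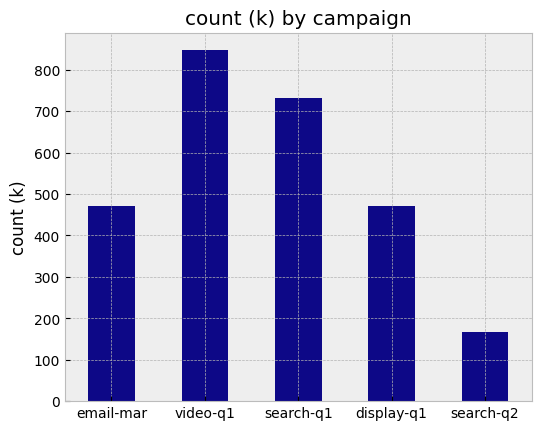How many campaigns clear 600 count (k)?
Above 600: video-q1, search-q1.

2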